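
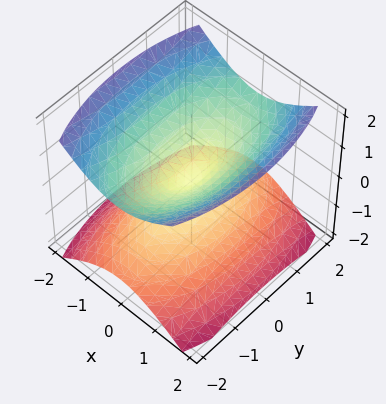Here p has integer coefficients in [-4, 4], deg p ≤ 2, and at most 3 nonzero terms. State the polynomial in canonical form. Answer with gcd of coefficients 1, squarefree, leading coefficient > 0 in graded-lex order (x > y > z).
3*x^2 + y^2 - 3*z^2

The picture has 2 separate pieces.
Degree: a double cone through the origin; a quadric, so deg p = 2.
Symmetries: the z ↦ −z reflection is a symmetry, so z appears only in even powers; mirror symmetry y ↦ −y ⇒ only even powers of y; mirror symmetry x ↦ −x ⇒ only even powers of x.
From the visible intercepts: it meets the z-axis at z = 0 (among the integer gridlines); it crosses the x-axis at the gridline x = 0; it crosses the y-axis at the gridline y = 0.
Fitting integer coefficients to these (and the overall shape) gives p.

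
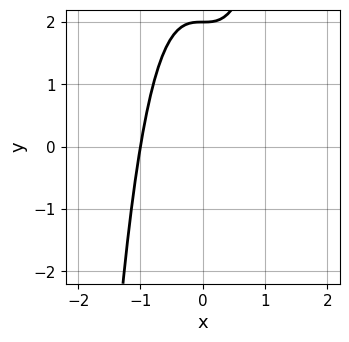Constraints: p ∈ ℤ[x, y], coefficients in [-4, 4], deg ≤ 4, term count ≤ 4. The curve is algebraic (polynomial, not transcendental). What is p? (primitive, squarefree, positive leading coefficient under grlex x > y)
2*x^3 - y + 2

Degree: a generic line meets the curve in up to 3 points, so deg p = 3.
Observable constraints: it meets the x-axis at x = -1 (among the integer gridlines); it crosses the y-axis at the gridline y = 2.
Fitting integer coefficients to these (and the overall shape) gives p.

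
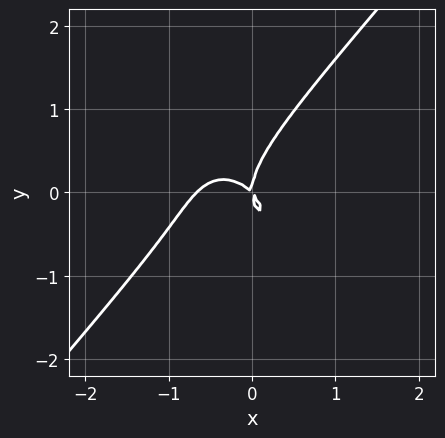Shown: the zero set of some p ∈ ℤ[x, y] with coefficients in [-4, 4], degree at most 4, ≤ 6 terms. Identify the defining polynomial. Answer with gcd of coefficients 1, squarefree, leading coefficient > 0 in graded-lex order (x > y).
3*x^3 - 2*y^3 + 2*x^2 + 2*x*y

First, deg p = 3. No degree-2 curve has this shape.
Next, against the integer gridlines: it meets the y-axis at y = 0 (among the integer gridlines); it meets the x-axis at x = 0 (among the integer gridlines).
Finally, solving for integer coefficients yields p as stated.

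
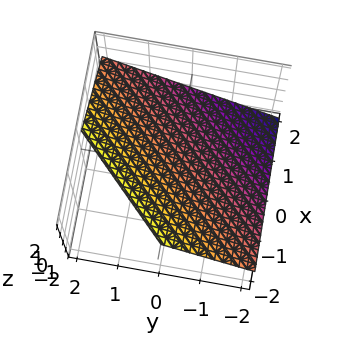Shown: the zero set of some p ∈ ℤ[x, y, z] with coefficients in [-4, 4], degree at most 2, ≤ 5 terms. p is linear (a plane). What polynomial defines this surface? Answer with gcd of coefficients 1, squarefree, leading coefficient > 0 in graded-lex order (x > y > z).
2*x - 2*y + 3*z - 2

First, the degree is 1 — every cross-section is a straight line — this is a plane.
Next, from the axis intercepts and sections: it crosses the y-axis at the gridline y = -1; it crosses the x-axis at the gridline x = 1.
Finally, together with the visible shape, these determine p as stated.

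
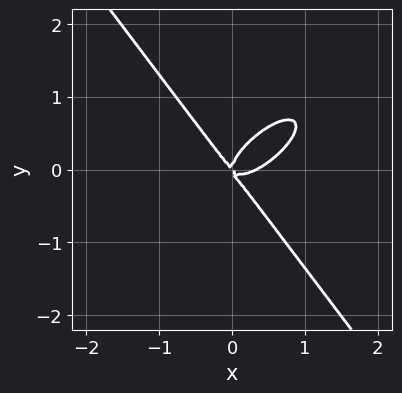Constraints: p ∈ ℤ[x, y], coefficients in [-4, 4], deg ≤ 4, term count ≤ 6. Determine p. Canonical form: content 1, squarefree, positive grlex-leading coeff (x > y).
3*x^3 - 3*x^2*y + 3*y^3 - x^2 - x*y

1. Degree: a generic line meets the curve in up to 3 points, so deg p = 3.
2. Reading off the gridlines: it meets the x-axis at x = 0 (among the integer gridlines); it meets the y-axis at y = 0 (among the integer gridlines).
3. Fitting integer coefficients to these (and the overall shape) gives p.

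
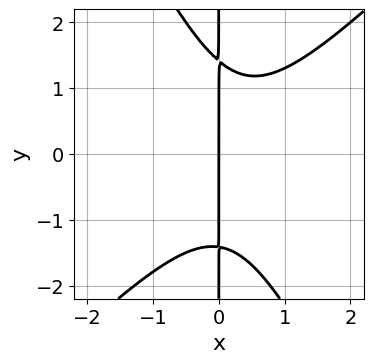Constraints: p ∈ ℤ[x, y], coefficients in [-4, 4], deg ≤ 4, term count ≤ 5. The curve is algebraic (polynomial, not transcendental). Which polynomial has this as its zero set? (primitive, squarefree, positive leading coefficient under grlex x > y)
(a) deg p = 3.
(b) Observable constraints: every point of the y-axis in the box is on the curve; it crosses the x-axis at the gridline x = 0.
(c) Together with the visible shape, these determine p as stated.

2*x^3 - x^2*y - x*y^2 - x^2 + 2*x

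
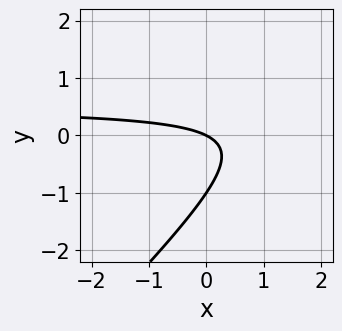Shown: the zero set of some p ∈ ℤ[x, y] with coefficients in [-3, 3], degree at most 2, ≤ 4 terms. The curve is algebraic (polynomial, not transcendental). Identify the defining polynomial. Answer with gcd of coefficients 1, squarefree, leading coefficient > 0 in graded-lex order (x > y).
1. The degree is 2 — a generic line meets the curve in up to 2 points.
2. Reading off the gridlines: among the integer gridlines, it crosses the y-axis at y ∈ {-1, 0}; it meets the x-axis at x = 0 (among the integer gridlines).
3. These observations pin down the coefficients.

2*x*y - 2*y^2 - x - 2*y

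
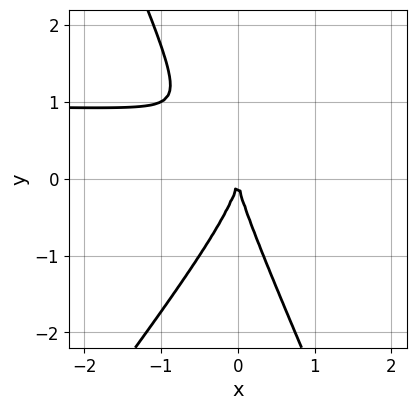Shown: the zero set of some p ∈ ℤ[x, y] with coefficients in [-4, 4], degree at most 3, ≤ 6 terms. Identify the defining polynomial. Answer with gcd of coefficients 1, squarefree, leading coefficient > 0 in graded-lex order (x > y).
3*x^2*y - x*y^2 - y^3 - 3*x^2

(a) Degree: the shape is more complex than any degree-2 curve, so deg p = 3.
(b) Observable constraints: it meets the y-axis at y = 0 (among the integer gridlines); one x-axis crossing is at x = 0.
(c) The integer polynomial consistent with all of this is the stated p.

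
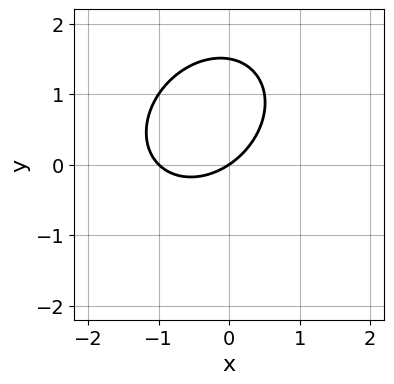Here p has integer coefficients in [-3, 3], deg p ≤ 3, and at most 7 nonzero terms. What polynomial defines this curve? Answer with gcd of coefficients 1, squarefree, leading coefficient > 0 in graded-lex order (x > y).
Degree: the shape is more complex than any degree-1 curve, so deg p = 2.
Observable constraints: one y-axis crossing is at y = 0; the x-axis gridline crossings are at x ∈ {-1, 0}.
Together with the visible shape, these determine p as stated.

2*x^2 - x*y + 2*y^2 + 2*x - 3*y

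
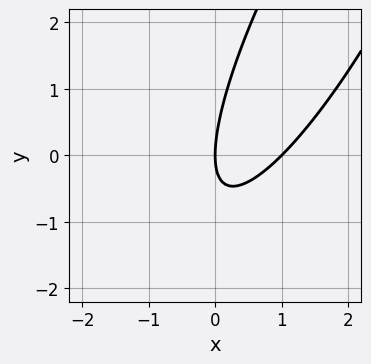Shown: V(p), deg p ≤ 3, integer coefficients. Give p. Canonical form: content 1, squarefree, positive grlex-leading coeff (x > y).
Degree: no degree-1 curve has this shape, so deg p = 2.
Checking where it meets the axes: one y-axis crossing is at y = 0; among the integer gridlines, it crosses the x-axis at x ∈ {0, 1}.
Matching integer coefficients to the picture gives p.

3*x^2 - 3*x*y + y^2 - 3*x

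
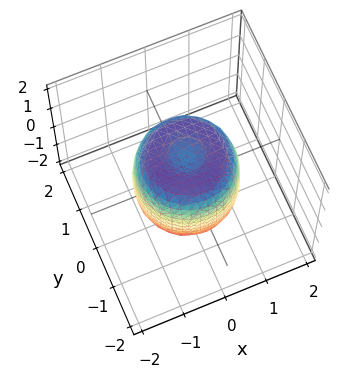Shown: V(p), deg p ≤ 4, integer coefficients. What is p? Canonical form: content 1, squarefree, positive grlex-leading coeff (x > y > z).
2*x^4 + 4*x^2*y^2 + 2*y^4 - 2*x^2 - 2*y^2 + z^2 - 1

Degree: a generic line meets the surface in up to 4 points, so deg p = 4.
By symmetry, every cross-section ⟂ z is a circle, so x, y appear only via x² + y².
Against the integer gridlines: a circular section at z = 1 has radius exactly 1; the z-axis gridline crossings are at z ∈ {-1, 1}.
The integer polynomial consistent with all of this is the stated p.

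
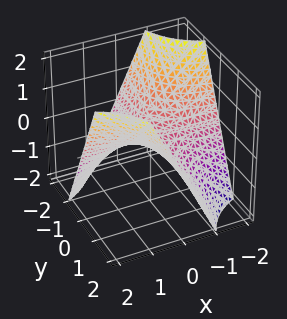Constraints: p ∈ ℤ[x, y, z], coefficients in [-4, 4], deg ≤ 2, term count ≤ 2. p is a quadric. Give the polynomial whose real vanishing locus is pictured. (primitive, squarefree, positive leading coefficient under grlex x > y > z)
x*y - z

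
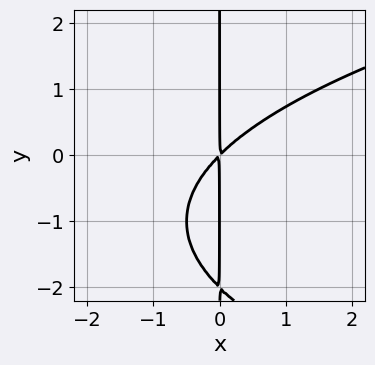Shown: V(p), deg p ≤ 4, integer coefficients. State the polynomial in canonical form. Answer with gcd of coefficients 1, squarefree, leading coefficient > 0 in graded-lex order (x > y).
(a) The degree is 3 — no degree-2 curve has this shape.
(b) From the axis intercepts and sections: the visible y-axis segment lies entirely on the curve.
(c) Fitting integer coefficients to these (and the overall shape) gives p.

x*y^2 - 2*x^2 + 2*x*y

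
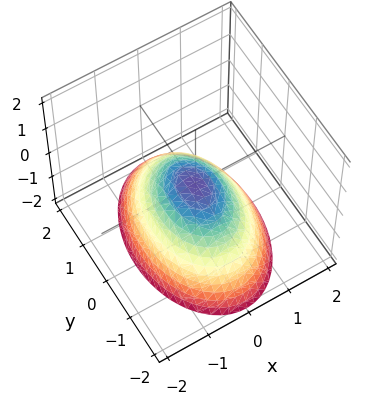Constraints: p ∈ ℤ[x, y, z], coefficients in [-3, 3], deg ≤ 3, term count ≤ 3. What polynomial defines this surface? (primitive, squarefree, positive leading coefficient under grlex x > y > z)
The degree is 2 — a single bowl opening along one axis; a quadric.
Symmetries: the x ↦ −x reflection is a symmetry, so x appears only in even powers; mirror symmetry y ↦ −y ⇒ only even powers of y.
From the axis intercepts and sections: one x-axis crossing is at x = 0; it meets the z-axis at z = 0 (among the integer gridlines).
Together with the visible shape, these determine p as stated.

2*x^2 + y^2 + 2*z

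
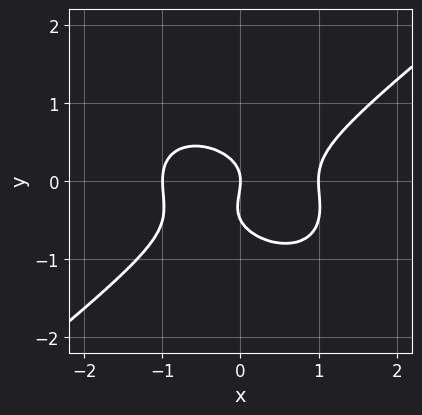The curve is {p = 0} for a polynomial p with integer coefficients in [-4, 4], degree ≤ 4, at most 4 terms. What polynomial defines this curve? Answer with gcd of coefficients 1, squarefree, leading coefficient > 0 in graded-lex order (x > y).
(a) deg p = 3. A generic line meets the curve in up to 3 points.
(b) Reading off the gridlines: among the integer gridlines, it crosses the x-axis at x ∈ {-1, 0, 1}; it crosses the y-axis at the gridline y = 0.
(c) These observations pin down the coefficients.

x^3 - 2*y^3 - y^2 - x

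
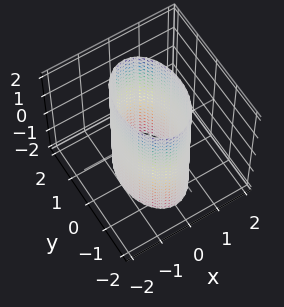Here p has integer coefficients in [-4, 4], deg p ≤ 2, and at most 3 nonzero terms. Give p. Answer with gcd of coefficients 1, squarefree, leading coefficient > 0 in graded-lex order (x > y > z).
2*x^2 + y^2 - 2

(a) Degree: a cylinder; a quadric, so deg p = 2.
(b) Symmetries: it's symmetric under z → −z, forcing even powers of z; mirror symmetry x ↦ −x ⇒ only even powers of x; it's symmetric under y → −y, forcing even powers of y.
(c) From the axis intercepts and sections: it misses every integer gridline on the z-axis; among the integer gridlines, it crosses the x-axis at x ∈ {-1, 1}.
(d) Matching integer coefficients to the picture gives p.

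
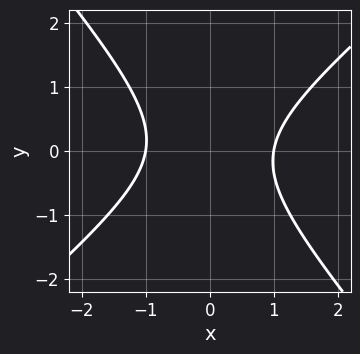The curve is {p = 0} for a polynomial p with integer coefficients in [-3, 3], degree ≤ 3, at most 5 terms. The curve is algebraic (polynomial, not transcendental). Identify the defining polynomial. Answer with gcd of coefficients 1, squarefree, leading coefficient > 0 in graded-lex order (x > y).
Degree: no degree-1 curve has this shape, so deg p = 2.
Observable constraints: no y-intercept at any integer in the box; the x-axis gridline crossings are at x ∈ {-1, 1}.
Together with the visible shape, these determine p as stated.

3*x^2 - x*y - 3*y^2 - 3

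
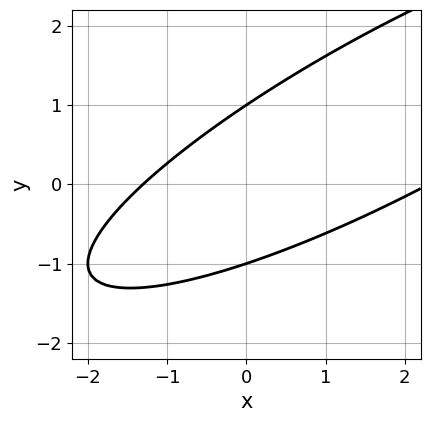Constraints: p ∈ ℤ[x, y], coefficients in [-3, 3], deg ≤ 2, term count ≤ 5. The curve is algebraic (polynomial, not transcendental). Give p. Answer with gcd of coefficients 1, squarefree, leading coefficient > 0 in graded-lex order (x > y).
x^2 - 3*x*y + 3*y^2 - x - 3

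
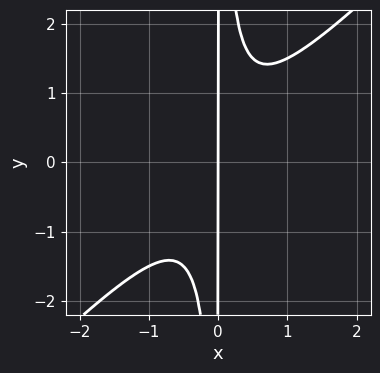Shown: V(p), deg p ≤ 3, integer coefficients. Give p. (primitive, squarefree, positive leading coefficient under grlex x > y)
2*x^3 - 2*x^2*y + x

First, degree: a generic line meets the curve in up to 3 points, so deg p = 3.
Then, from the axis intercepts and sections: every point of the y-axis in the box is on the curve; it meets the x-axis at x = 0 (among the integer gridlines).
Finally, together with the visible shape, these determine p as stated.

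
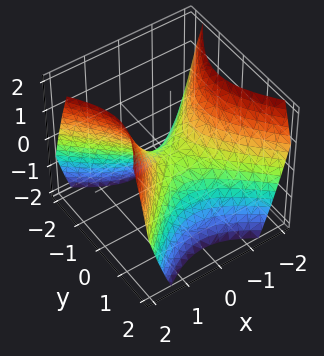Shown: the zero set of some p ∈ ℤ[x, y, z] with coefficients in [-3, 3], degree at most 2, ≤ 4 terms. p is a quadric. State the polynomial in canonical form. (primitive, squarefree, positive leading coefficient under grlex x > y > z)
x^2 - y^2 - z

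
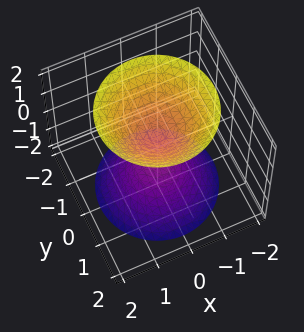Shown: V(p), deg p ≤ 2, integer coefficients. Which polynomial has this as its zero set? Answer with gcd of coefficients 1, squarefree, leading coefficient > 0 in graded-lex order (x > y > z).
3*x^2 + 3*y^2 - 2*z^2 + 1

1. I count 2 distinct pieces. Treating them together as one polynomial.
2. deg p = 2. Two sheets facing apart; a quadric.
3. By symmetry, the surface is invariant under rotation about z: p = q(x² + y², z); it's symmetric under z → −z, forcing even powers of z.
4. From the visible intercepts: no x-intercept at any integer in the box; it misses every integer gridline on the y-axis; a circular section at z = -1 has radius between 0 and 1.
5. Together with the visible shape, these determine p as stated.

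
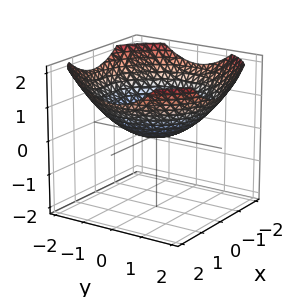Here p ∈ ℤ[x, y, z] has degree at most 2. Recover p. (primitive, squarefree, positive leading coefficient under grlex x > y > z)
x^2 + y^2 - 3*z

(a) deg p = 2.
(b) Symmetries: every cross-section ⟂ z is a circle, so x, y appear only via x² + y².
(c) Observable constraints: one z-axis crossing is at z = 0; it meets the y-axis at y = 0 (among the integer gridlines); a circular section at z = 1 has radius between 1 and 2.
(d) Assembling these constraints gives the stated polynomial.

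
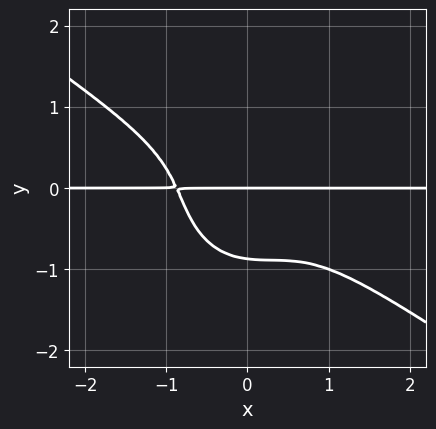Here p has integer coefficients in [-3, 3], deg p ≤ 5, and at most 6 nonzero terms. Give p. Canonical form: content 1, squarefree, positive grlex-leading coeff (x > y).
1. Degree: no degree-3 curve has this shape, so deg p = 4.
2. Checking where it meets the axes: it crosses the y-axis at the gridline y = 0; the visible x-axis segment lies entirely on the curve.
3. The integer polynomial consistent with all of this is the stated p.

3*x^3*y + 3*x^2*y^2 + 3*y^4 - x*y^2 + 2*y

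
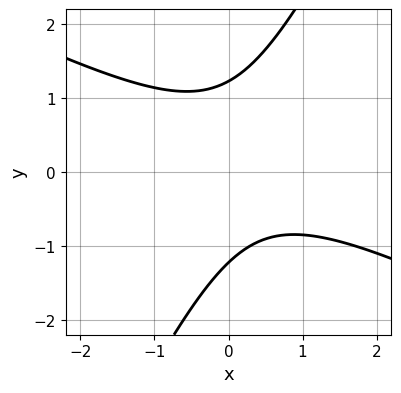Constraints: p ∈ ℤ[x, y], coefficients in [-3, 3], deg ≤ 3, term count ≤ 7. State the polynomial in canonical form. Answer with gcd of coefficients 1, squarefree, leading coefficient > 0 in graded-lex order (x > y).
(a) Degree: a generic line meets the curve in up to 2 points, so deg p = 2.
(b) From the axis intercepts and sections: no x-intercept at any integer in the box.
(c) Matching integer coefficients to the picture gives p.

2*x^2 + 3*x*y - 2*y^2 - x + 3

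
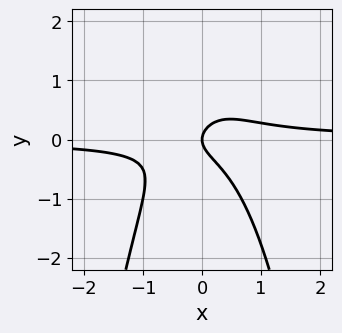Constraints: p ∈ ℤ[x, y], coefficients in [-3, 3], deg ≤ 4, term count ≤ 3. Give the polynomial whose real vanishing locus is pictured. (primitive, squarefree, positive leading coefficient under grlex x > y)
1. deg p = 3. The shape is more complex than any degree-2 curve.
2. Reading off the gridlines: it crosses the y-axis at the gridline y = 0; it meets the x-axis at x = 0 (among the integer gridlines).
3. The integer polynomial consistent with all of this is the stated p.

3*x^2*y + 2*y^2 - x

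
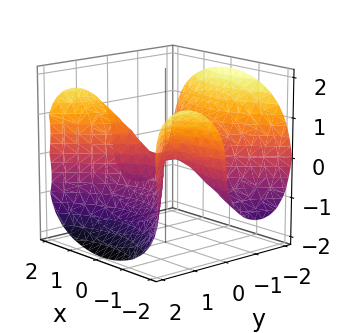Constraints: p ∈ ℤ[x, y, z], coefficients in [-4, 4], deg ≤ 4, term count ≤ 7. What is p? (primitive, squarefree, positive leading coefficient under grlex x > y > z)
deg p = 3.
Checking where it meets the axes: it crosses the z-axis at the gridline z = 0; one y-axis crossing is at y = 0; the visible x-axis segment lies entirely on the surface.
Together with the visible shape, these determine p as stated.

3*x^2*y - 3*y^3 - 3*z^3 + 2*y*z - z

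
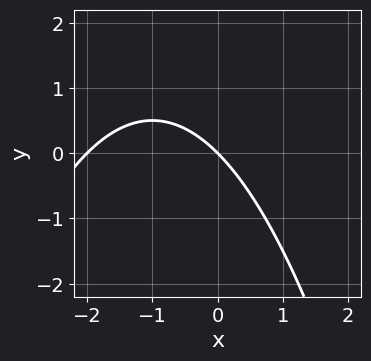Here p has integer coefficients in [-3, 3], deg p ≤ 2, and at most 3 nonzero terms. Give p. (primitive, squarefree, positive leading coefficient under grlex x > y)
x^2 + 2*x + 2*y

1. Degree: the shape is more complex than any degree-1 curve, so deg p = 2.
2. From the axis intercepts and sections: one y-axis crossing is at y = 0; the x-axis gridline crossings are at x ∈ {-2, 0}.
3. Putting this together gives p.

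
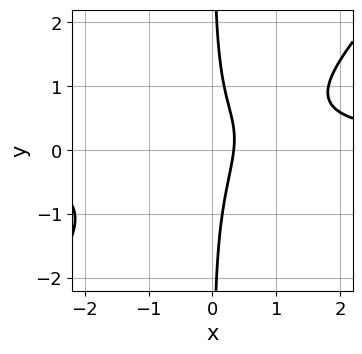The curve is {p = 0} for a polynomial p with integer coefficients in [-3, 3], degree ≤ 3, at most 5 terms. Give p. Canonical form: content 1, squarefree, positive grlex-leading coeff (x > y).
First, the degree is 3 — a generic line meets the curve in up to 3 points.
Then, from the axis intercepts and sections: the curve avoids every integer y-axis point in the box.
Finally, these observations pin down the coefficients.

3*x^2*y - 3*x*y^2 - 3*x + 1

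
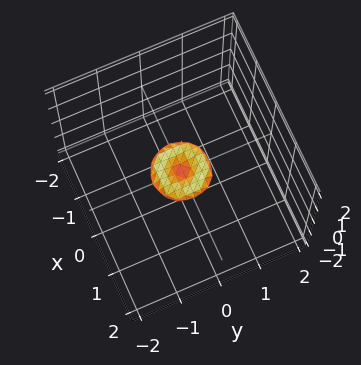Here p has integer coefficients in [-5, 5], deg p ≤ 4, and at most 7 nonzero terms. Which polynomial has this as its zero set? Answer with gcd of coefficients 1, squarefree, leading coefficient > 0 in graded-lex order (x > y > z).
1. Degree: no degree-3 surface has this shape, so deg p = 4.
2. Symmetries: every cross-section ⟂ z is a circle, so x, y appear only via x² + y².
3. From the visible intercepts: a circular section at z = 0 has radius between 0 and 1; it crosses the x-axis at the gridline x = 0; it meets the z-axis at z = 0 (among the integer gridlines); one y-axis crossing is at y = 0.
4. Putting this together gives p.

2*x^4 + 4*x^2*y^2 + 2*y^4 - x^2 - y^2 + 3*z^2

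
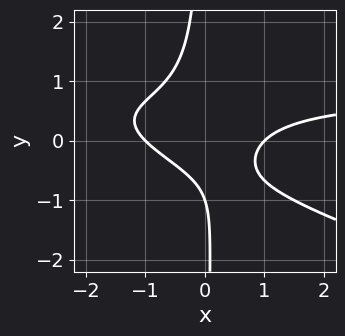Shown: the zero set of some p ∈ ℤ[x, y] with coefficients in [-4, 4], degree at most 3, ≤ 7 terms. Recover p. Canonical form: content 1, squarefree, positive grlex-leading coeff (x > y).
deg p = 3.
Against the integer gridlines: it meets the y-axis at y = -1 (among the integer gridlines); the x-axis gridline crossings are at x ∈ {-1, 1}.
These observations pin down the coefficients.

x^2*y + 3*x*y^2 - x^2 + y + 1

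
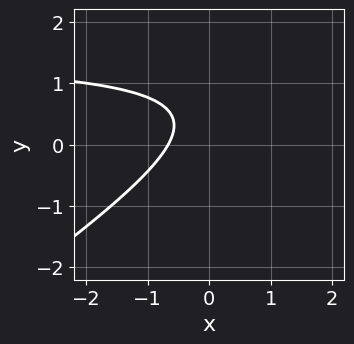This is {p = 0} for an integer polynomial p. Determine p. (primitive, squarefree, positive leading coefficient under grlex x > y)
2*x*y - 3*y^2 - 3*x + 3*y - 2

First, deg p = 2.
Next, against the integer gridlines: no y-intercept at any integer in the box.
Finally, the integer polynomial consistent with all of this is the stated p.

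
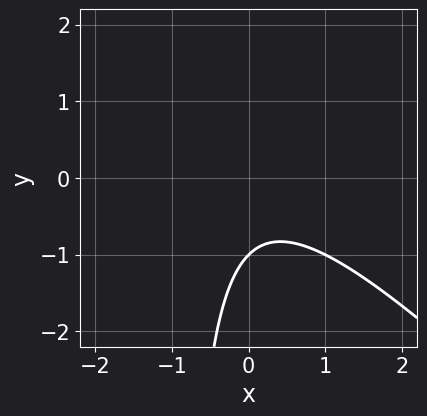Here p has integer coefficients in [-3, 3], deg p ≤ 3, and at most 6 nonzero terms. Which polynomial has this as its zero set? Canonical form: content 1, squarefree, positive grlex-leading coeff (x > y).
x^2 + x*y + y + 1

1. The degree is 2 — the shape is more complex than any degree-1 curve.
2. From the visible intercepts: the curve avoids every integer x-axis point in the box; it meets the y-axis at y = -1 (among the integer gridlines).
3. These observations pin down the coefficients.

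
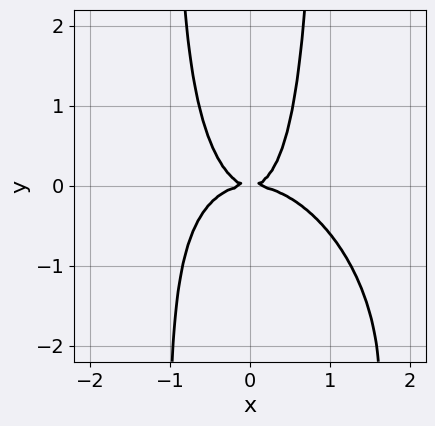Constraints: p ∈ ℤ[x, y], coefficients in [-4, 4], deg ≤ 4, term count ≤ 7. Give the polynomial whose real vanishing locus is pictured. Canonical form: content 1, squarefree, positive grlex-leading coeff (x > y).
3*x^4 + 2*x^3*y + 2*x^2*y^2 + 3*x^2*y - 2*y^2

The degree is 4 — the shape is more complex than any degree-3 curve.
Reading off the gridlines: it meets the y-axis at y = 0 (among the integer gridlines); one x-axis crossing is at x = 0.
Matching integer coefficients to the picture gives p.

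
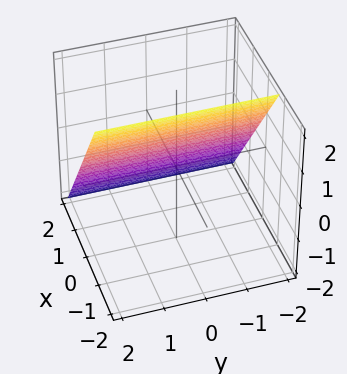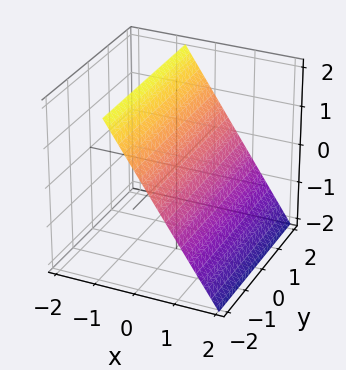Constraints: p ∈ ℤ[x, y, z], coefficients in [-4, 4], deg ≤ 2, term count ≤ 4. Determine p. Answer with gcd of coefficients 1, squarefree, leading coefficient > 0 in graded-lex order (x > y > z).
The degree is 1 — the surface is flat (a plane).
Checking where it meets the axes: no y-intercept at any integer in the box; it crosses the z-axis at the gridline z = 1.
Putting this together gives p.

3*x + 2*z - 2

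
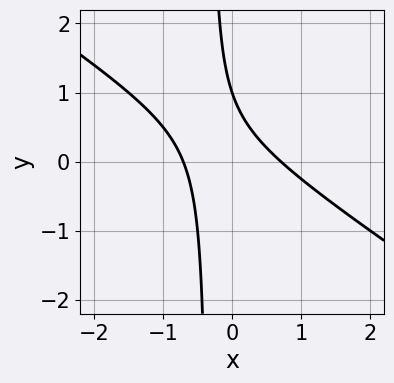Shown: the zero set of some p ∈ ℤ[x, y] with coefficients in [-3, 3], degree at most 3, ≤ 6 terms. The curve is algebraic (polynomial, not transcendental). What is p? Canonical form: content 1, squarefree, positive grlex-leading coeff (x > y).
2*x^2 + 3*x*y + y - 1

(a) The degree is 2 — no degree-1 curve has this shape.
(b) From the axis intercepts and sections: one y-axis crossing is at y = 1.
(c) Together with the visible shape, these determine p as stated.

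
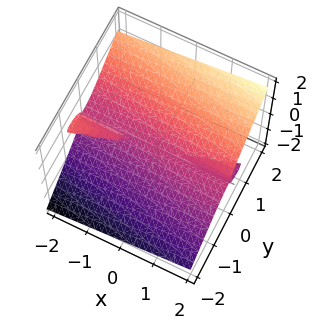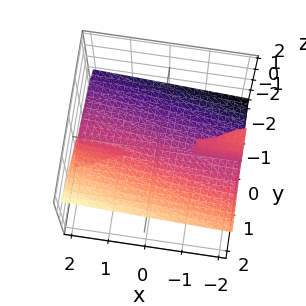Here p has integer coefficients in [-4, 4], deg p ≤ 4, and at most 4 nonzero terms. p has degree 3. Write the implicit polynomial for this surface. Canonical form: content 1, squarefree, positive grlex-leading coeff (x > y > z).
(a) The picture has 2 separate pieces. They look like related sheets of one shape, so recover p as a whole.
(b) Degree: the shape is more complex than any degree-2 surface, so deg p = 3.
(c) From the axis intercepts and sections: one y-axis crossing is at y = 0; it meets the z-axis at z = 0 (among the integer gridlines); the visible x-axis segment lies entirely on the surface.
(d) Fitting integer coefficients to these (and the overall shape) gives p.

x*y*z + y^3 - 3*z^3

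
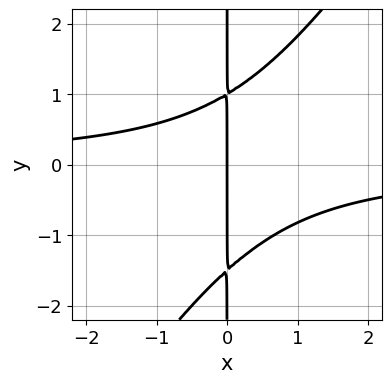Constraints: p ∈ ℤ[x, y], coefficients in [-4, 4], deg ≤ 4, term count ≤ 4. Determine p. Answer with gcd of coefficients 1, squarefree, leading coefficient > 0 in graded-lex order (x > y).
3*x^2*y - 2*x*y^2 - x*y + 3*x

First, degree: no degree-2 curve has this shape, so deg p = 3.
Then, observable constraints: it meets the x-axis at x = 0 (among the integer gridlines); the visible y-axis segment lies entirely on the curve.
Finally, fitting integer coefficients to these (and the overall shape) gives p.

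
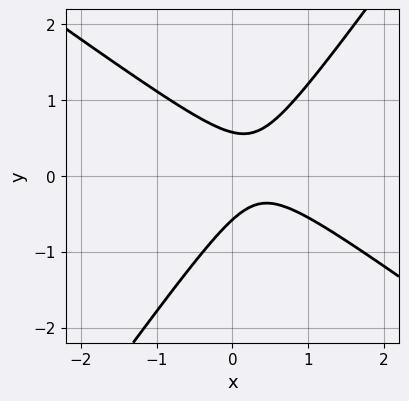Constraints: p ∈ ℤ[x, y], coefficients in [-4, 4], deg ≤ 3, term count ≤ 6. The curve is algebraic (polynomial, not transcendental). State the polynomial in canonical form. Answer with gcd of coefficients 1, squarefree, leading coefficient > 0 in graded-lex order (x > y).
3*x^2 + 2*x*y - 3*y^2 - 2*x + 1

First, deg p = 2.
Next, reading off the gridlines: the curve avoids every integer x-axis point in the box.
Finally, putting this together gives p.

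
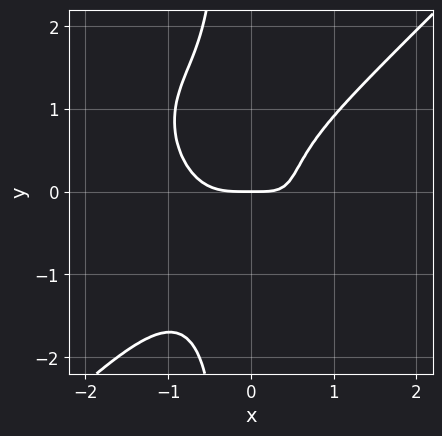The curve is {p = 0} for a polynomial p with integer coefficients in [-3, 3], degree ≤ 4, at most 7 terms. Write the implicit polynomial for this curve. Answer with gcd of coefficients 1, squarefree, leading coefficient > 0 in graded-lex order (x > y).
3*x^4 - 3*x*y^3 - y^3 + 2*x*y - 2*y

1. deg p = 4. The shape is more complex than any degree-3 curve.
2. Reading off the gridlines: one y-axis crossing is at y = 0; it crosses the x-axis at the gridline x = 0.
3. These observations pin down the coefficients.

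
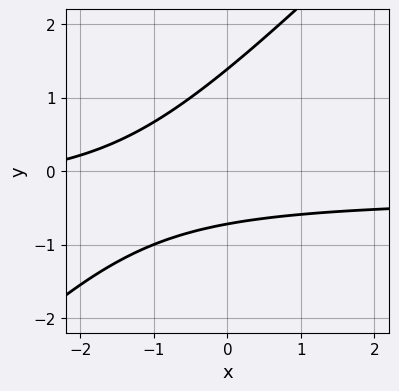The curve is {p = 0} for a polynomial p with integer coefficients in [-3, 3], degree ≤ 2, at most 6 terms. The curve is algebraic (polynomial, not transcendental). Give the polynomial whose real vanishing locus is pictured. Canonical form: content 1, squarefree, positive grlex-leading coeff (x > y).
3*x*y - 3*y^2 + x + 2*y + 3

(a) The degree is 2 — a generic line meets the curve in up to 2 points.
(b) Reading off the gridlines: the curve avoids every integer x-axis point in the box.
(c) Putting this together gives p.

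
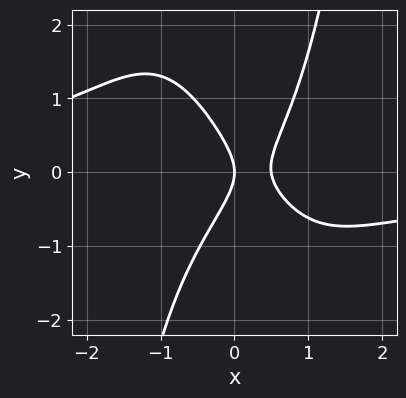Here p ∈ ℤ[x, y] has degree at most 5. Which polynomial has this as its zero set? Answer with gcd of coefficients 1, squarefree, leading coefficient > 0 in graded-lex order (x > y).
The degree is 4 — no degree-3 curve has this shape.
From the axis intercepts and sections: it crosses the y-axis at the gridline y = 0; it crosses the x-axis at the gridline x = 0.
Matching integer coefficients to the picture gives p.

x^3*y + 2*x^2 - y^2 - x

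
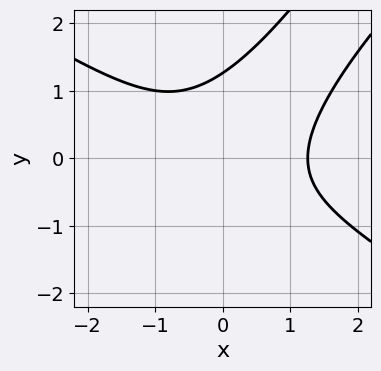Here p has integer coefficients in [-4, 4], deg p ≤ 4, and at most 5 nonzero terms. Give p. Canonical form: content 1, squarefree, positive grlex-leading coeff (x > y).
x^3 - 2*x*y^2 + y^3 - 2

deg p = 3. No degree-2 curve has this shape.
Matching integer coefficients to the picture gives p.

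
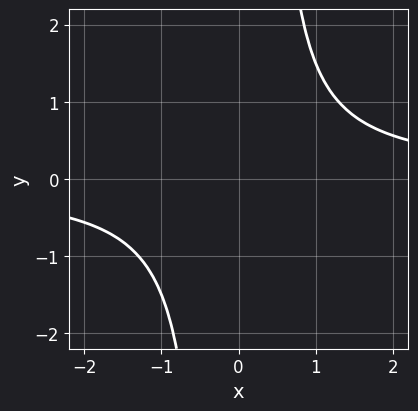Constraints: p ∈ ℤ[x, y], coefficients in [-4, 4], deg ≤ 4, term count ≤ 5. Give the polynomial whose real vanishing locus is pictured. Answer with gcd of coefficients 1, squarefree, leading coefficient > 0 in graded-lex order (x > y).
First, degree: a generic line meets the curve in up to 4 points, so deg p = 4.
Next, checking where it meets the axes: the curve avoids every integer x-axis point in the box; no y-intercept at any integer in the box.
Finally, assembling these constraints gives the stated polynomial.

2*x^3*y - 2*x^2 - 1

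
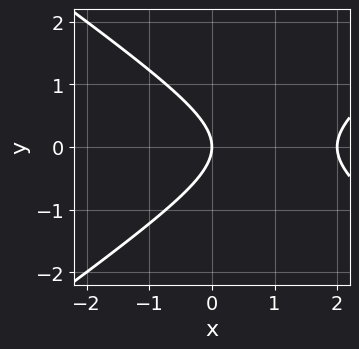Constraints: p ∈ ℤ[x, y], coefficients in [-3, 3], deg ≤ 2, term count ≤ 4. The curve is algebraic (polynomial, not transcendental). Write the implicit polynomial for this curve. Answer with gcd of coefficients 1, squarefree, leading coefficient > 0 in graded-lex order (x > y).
First, degree: the shape is more complex than any degree-1 curve, so deg p = 2.
Then, symmetries: mirror symmetry y ↦ −y ⇒ only even powers of y.
Then, against the integer gridlines: among the integer gridlines, it crosses the x-axis at x ∈ {0, 2}; it meets the y-axis at y = 0 (among the integer gridlines).
Finally, together with the visible shape, these determine p as stated.

x^2 - 2*y^2 - 2*x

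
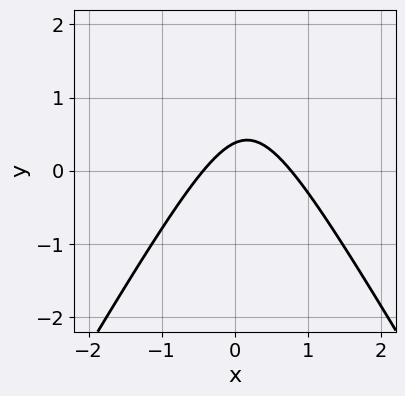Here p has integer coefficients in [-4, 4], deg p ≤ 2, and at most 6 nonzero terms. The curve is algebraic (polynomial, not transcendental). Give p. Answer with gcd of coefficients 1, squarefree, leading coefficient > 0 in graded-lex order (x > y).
3*x^2 - y^2 - x + 3*y - 1

First, degree: the shape is more complex than any degree-1 curve, so deg p = 2.
Finally, the integer polynomial consistent with all of this is the stated p.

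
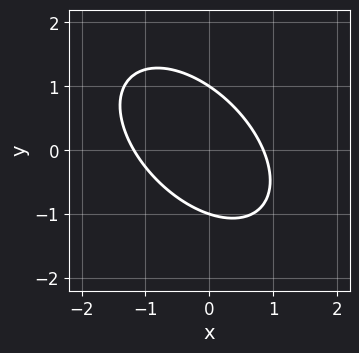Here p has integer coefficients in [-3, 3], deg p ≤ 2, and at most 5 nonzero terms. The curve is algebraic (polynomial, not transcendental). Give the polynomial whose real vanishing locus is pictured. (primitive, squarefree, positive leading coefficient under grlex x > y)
3*x^2 + 3*x*y + 3*y^2 + x - 3

First, the degree is 2 — no degree-1 curve has this shape.
Next, against the integer gridlines: the y-axis gridline crossings are at y ∈ {-1, 1}.
Finally, matching integer coefficients to the picture gives p.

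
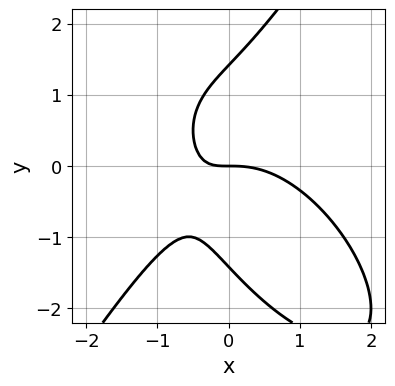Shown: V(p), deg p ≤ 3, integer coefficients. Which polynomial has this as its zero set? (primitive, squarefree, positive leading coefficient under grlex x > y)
2*x^3 + x^2*y - y^3 + 3*x*y + 2*y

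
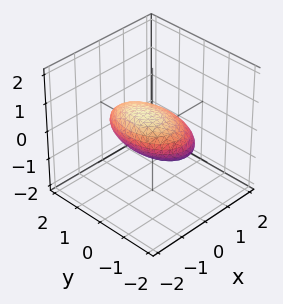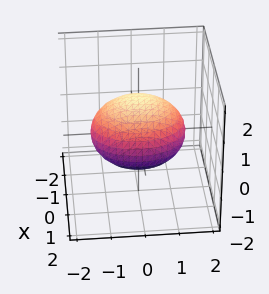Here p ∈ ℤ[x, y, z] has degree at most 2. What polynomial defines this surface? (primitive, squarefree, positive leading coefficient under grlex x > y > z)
First, the degree is 2 — a generic line meets the surface in up to 2 points.
Next, against the integer gridlines: the x-axis gridline crossings are at x ∈ {-1, 1}.
Finally, fitting integer coefficients to these (and the overall shape) gives p.

2*x^2 + 2*x*z + y^2 + 3*z^2 - 2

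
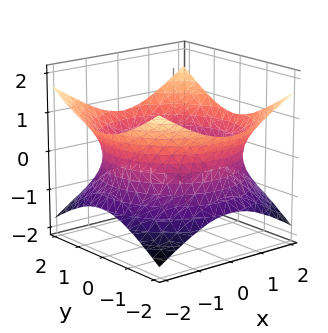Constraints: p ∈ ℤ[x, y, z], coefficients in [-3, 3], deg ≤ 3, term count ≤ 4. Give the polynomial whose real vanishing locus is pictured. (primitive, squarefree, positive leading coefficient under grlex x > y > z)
The degree is 2 — one connected sheet with a waist; a quadric.
Symmetries: the z ↦ −z reflection is a symmetry, so z appears only in even powers; rotational symmetry about the z-axis ⇒ p depends on x, y only through x² + y².
From the visible intercepts: a circular section at z = 0 has radius between 1 and 2; it misses every integer gridline on the z-axis.
Together with the visible shape, these determine p as stated.

x^2 + y^2 - 2*z^2 - 3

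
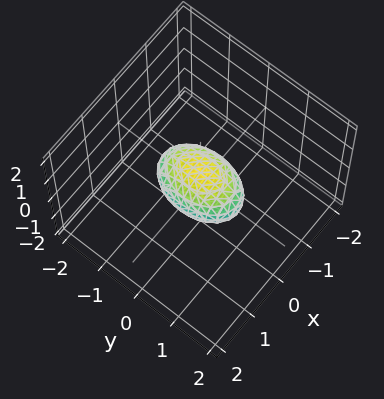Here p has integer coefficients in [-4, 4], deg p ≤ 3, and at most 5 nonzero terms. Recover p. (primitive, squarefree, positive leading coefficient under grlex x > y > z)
First, degree: a closed, bounded, convex surface; a quadric, so deg p = 2.
Next, symmetries: mirror symmetry x ↦ −x ⇒ only even powers of x; mirror symmetry z ↦ −z ⇒ only even powers of z; it's symmetric under y → −y, forcing even powers of y.
Then, against the integer gridlines: the y-axis gridline crossings are at y ∈ {-1, 1}.
Finally, these observations pin down the coefficients.

2*x^2 + y^2 + 2*z^2 - 1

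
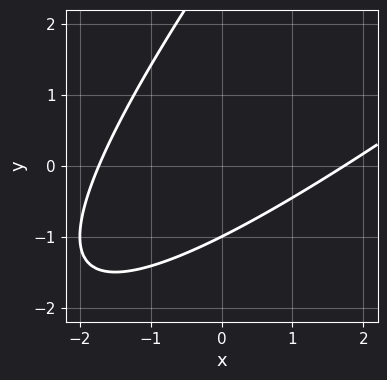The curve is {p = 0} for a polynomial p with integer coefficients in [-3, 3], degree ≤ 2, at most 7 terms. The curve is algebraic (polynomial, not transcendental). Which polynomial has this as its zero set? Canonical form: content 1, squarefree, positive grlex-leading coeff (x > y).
deg p = 2.
From the axis intercepts and sections: it meets the y-axis at y = -1 (among the integer gridlines).
Assembling these constraints gives the stated polynomial.

x^2 - 2*x*y + y^2 - 2*y - 3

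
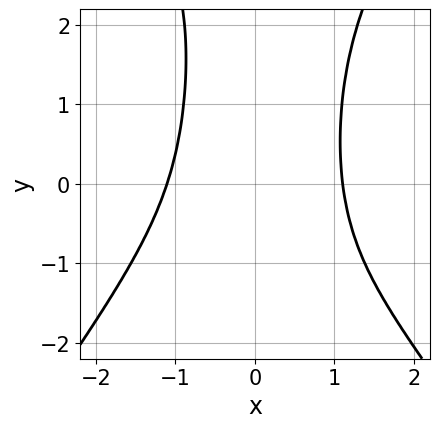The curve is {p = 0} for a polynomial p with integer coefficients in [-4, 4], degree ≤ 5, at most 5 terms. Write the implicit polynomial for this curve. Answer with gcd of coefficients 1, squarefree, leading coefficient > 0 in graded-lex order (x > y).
2*x^4 - x^2*y^2 + 2*x^2*y - x*y - 3

deg p = 4. A generic line meets the curve in up to 4 points.
Checking where it meets the axes: the curve avoids every integer y-axis point in the box.
These observations pin down the coefficients.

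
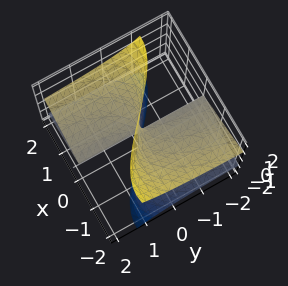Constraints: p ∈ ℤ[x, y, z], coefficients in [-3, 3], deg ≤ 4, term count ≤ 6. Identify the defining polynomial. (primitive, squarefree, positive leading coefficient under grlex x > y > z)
First, degree: the shape is more complex than any degree-2 surface, so deg p = 3.
Next, from the axis intercepts and sections: one x-axis crossing is at x = 0; the visible y-axis segment lies entirely on the surface; the visible z-axis segment lies entirely on the surface.
Finally, assembling these constraints gives the stated polynomial.

x^3 - 3*x*z^2 - 3*y*z^2 + x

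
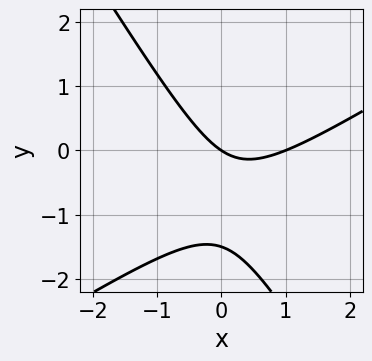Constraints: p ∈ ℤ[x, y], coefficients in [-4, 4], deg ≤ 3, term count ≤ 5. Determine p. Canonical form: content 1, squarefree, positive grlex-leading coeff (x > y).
1. Degree: the shape is more complex than any degree-1 curve, so deg p = 2.
2. Against the integer gridlines: the x-axis gridline crossings are at x ∈ {0, 1}; it crosses the y-axis at the gridline y = 0.
3. Assembling these constraints gives the stated polynomial.

2*x^2 - 2*x*y - 2*y^2 - 2*x - 3*y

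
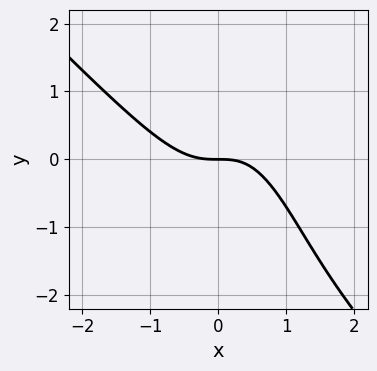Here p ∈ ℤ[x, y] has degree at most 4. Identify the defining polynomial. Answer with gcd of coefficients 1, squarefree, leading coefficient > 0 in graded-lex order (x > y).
3*x^3 + 3*x^2*y - x*y + y^2 + 3*y

First, deg p = 3. The shape is more complex than any degree-2 curve.
Next, against the integer gridlines: it meets the y-axis at y = 0 (among the integer gridlines); one x-axis crossing is at x = 0.
Finally, together with the visible shape, these determine p as stated.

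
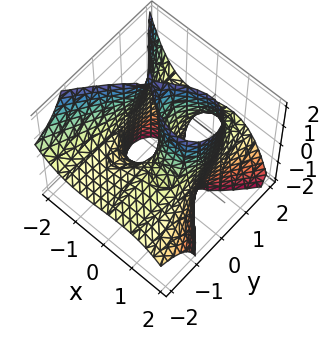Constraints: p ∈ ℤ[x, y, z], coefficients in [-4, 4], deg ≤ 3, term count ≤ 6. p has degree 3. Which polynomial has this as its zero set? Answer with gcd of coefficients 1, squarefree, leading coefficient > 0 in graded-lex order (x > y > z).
(a) Degree: a generic line meets the surface in up to 3 points, so deg p = 3.
(b) Against the integer gridlines: it meets the x-axis at x = 0 (among the integer gridlines); the visible z-axis segment lies entirely on the surface; the visible y-axis segment lies entirely on the surface.
(c) Solving for integer coefficients yields p as stated.

2*x^3 + 3*y^2*z - 3*y*z - 3*x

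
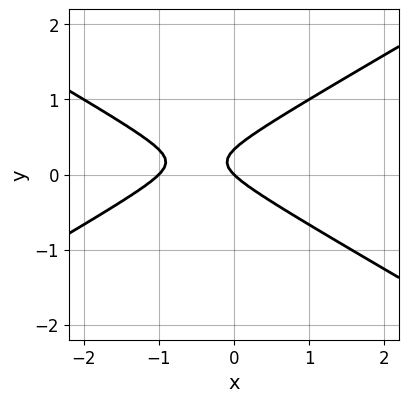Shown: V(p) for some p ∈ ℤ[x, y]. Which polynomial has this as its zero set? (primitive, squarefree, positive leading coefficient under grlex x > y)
x^2 - 3*y^2 + x + y

deg p = 2.
Checking where it meets the axes: among the integer gridlines, it crosses the x-axis at x ∈ {-1, 0}; it meets the y-axis at y = 0 (among the integer gridlines).
Assembling these constraints gives the stated polynomial.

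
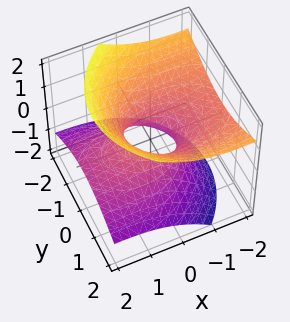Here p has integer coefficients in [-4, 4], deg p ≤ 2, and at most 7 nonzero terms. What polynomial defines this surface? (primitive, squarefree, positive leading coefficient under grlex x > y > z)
1. The degree is 2 — the shape is more complex than any degree-1 surface.
2. Checking where it meets the axes: the x-axis gridline crossings are at x ∈ {-1, 1}; no z-intercept at any integer in the box.
3. Fitting integer coefficients to these (and the overall shape) gives p.

x^2 + 3*x*z + 2*y^2 - 3*z^2 - 1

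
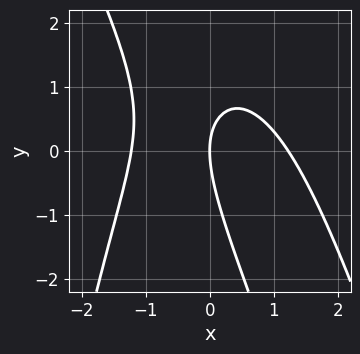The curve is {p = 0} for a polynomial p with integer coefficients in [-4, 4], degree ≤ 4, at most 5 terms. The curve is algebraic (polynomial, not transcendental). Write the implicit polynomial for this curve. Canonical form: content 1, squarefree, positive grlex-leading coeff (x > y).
2*x^3 + x^2*y + 2*x*y + y^2 - 3*x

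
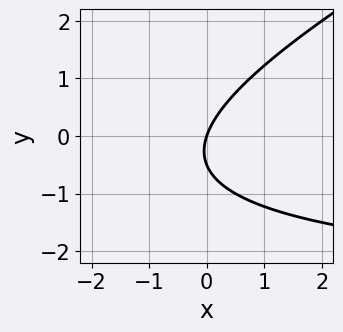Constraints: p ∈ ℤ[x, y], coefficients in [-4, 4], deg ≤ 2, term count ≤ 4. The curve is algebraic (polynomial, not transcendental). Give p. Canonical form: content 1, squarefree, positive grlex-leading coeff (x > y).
deg p = 2. A generic line meets the curve in up to 2 points.
Reading off the gridlines: it meets the x-axis at x = 0 (among the integer gridlines); one y-axis crossing is at y = 0.
Together with the visible shape, these determine p as stated.

x*y - 2*y^2 + 3*x - y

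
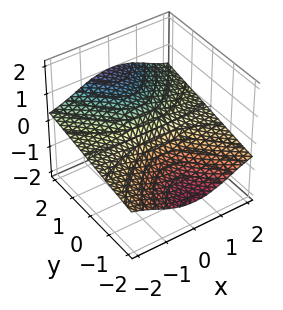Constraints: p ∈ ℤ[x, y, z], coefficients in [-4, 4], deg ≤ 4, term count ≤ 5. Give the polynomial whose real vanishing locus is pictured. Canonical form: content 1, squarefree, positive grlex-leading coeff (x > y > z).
3*x^2*z + 3*z^3 - 3*y + 2*z

Degree: the shape is more complex than any degree-2 surface, so deg p = 3.
Checking where it meets the axes: it crosses the z-axis at the gridline z = 0; one y-axis crossing is at y = 0; the visible x-axis segment lies entirely on the surface.
Matching integer coefficients to the picture gives p.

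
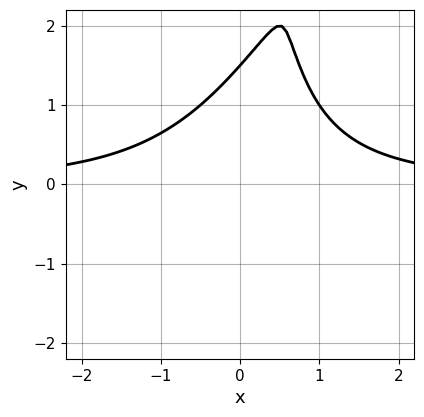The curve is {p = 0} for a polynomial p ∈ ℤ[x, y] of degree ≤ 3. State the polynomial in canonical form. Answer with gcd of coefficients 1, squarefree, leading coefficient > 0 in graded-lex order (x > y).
1. The degree is 3 — the shape is more complex than any degree-2 curve.
2. Observable constraints: it misses every integer gridline on the x-axis.
3. Solving for integer coefficients yields p as stated.

2*x^2*y - x*y^2 + 2*y - 3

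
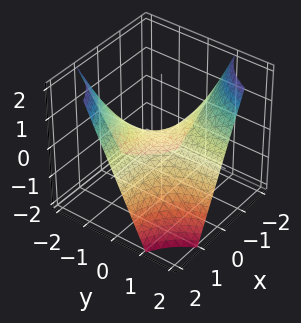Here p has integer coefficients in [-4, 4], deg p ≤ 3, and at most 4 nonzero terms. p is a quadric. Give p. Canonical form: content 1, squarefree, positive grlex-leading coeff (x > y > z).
x*y + z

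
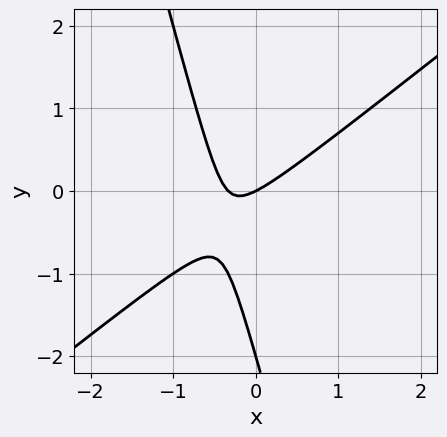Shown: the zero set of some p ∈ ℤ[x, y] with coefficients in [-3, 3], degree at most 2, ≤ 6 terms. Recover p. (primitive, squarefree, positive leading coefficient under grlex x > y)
(a) The degree is 2 — the shape is more complex than any degree-1 curve.
(b) From the axis intercepts and sections: it crosses the x-axis at the gridline x = 0; the y-axis gridline crossings are at y ∈ {-2, 0}.
(c) Fitting integer coefficients to these (and the overall shape) gives p.

3*x^2 - 3*x*y - y^2 + x - 2*y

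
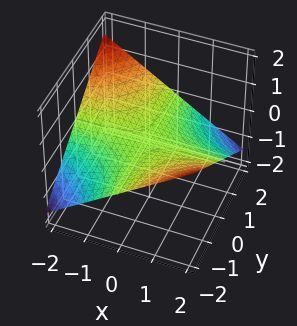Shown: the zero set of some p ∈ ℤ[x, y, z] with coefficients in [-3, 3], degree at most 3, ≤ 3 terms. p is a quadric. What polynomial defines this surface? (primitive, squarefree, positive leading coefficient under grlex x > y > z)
First, degree: a saddle surface; a quadric, so deg p = 2.
Next, from the visible intercepts: the visible y-axis segment lies entirely on the surface; it crosses the z-axis at the gridline z = 0; every point of the x-axis in the box is on the surface.
Finally, assembling these constraints gives the stated polynomial.

x*y + 3*z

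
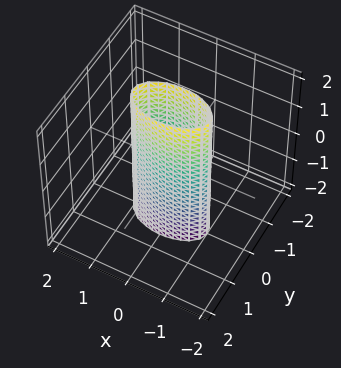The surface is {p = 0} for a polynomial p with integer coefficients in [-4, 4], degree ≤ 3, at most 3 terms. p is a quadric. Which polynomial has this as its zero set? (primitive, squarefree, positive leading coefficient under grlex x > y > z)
The degree is 2 — a cylinder; a quadric.
Symmetries: it's symmetric under x → −x, forcing even powers of x; the y ↦ −y reflection is a symmetry, so y appears only in even powers; the z ↦ −z reflection is a symmetry, so z appears only in even powers.
From the axis intercepts and sections: among the integer gridlines, it crosses the x-axis at x ∈ {-1, 1}; it misses every integer gridline on the z-axis.
Fitting integer coefficients to these (and the overall shape) gives p.

x^2 + 3*y^2 - 1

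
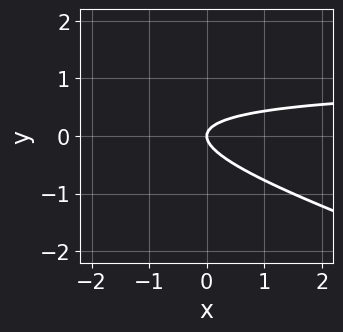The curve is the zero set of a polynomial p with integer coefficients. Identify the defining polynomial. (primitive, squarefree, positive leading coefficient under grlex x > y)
(a) The degree is 2 — no degree-1 curve has this shape.
(b) Against the integer gridlines: it meets the y-axis at y = 0 (among the integer gridlines); it meets the x-axis at x = 0 (among the integer gridlines).
(c) Fitting integer coefficients to these (and the overall shape) gives p.

x*y + 3*y^2 - x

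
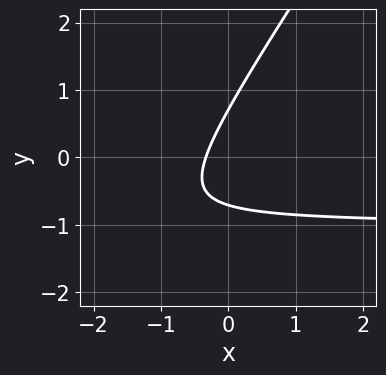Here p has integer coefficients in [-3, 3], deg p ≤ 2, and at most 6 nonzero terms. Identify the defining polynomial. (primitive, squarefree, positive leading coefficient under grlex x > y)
3*x*y - 2*y^2 + 3*x + 1

First, the degree is 2 — the shape is more complex than any degree-1 curve.
Finally, the integer polynomial consistent with all of this is the stated p.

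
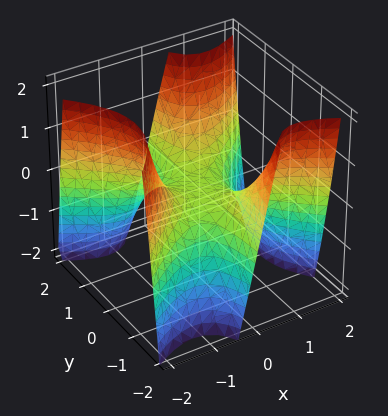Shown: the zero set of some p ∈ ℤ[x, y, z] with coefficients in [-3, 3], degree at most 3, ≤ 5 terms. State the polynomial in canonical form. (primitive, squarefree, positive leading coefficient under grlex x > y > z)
Degree: no degree-2 surface has this shape, so deg p = 3.
Observable constraints: it crosses the x-axis at the gridline x = 0; it crosses the z-axis at the gridline z = 0; every point of the y-axis in the box is on the surface.
Solving for integer coefficients yields p as stated.

2*x^3 - 3*x*y^2 + 3*z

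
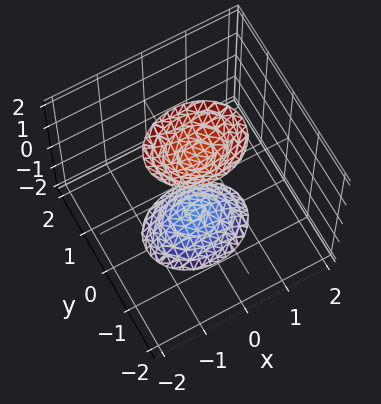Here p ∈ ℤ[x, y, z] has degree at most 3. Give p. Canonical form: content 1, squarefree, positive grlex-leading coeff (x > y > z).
1. I count 2 distinct pieces. They look like related sheets of one shape, so recover p as a whole.
2. The degree is 2 — two separate bowl-shaped sheets opening away from each other; a quadric.
3. Symmetries: the y ↦ −y reflection is a symmetry, so y appears only in even powers; the z ↦ −z reflection is a symmetry, so z appears only in even powers; mirror symmetry x ↦ −x ⇒ only even powers of x.
4. Reading off the gridlines: the surface avoids every integer y-axis point in the box; no x-intercept at any integer in the box.
5. Assembling these constraints gives the stated polynomial.

2*x^2 + 3*y^2 - z^2 + 2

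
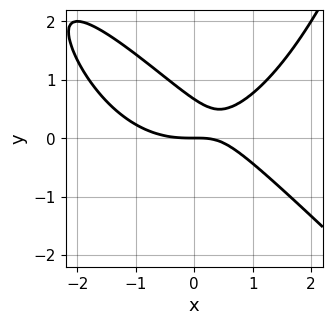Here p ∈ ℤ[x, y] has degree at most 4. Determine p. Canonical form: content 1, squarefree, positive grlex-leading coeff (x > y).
x^3 + x^2*y - 2*x*y - 3*y^2 + 2*y

The degree is 3 — the shape is more complex than any degree-2 curve.
Checking where it meets the axes: it meets the x-axis at x = 0 (among the integer gridlines); it crosses the y-axis at the gridline y = 0.
Putting this together gives p.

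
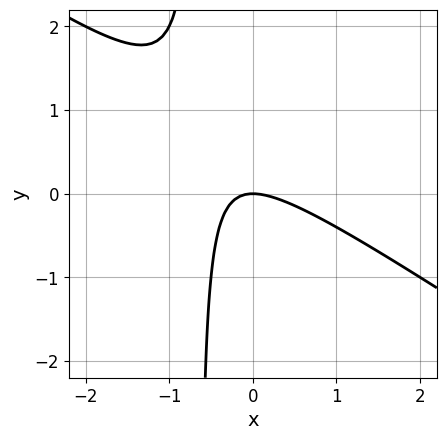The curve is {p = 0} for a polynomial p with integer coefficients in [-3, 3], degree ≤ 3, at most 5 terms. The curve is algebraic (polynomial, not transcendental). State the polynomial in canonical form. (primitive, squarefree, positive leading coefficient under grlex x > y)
First, degree: no degree-1 curve has this shape, so deg p = 2.
Then, checking where it meets the axes: it meets the x-axis at x = 0 (among the integer gridlines); it crosses the y-axis at the gridline y = 0.
Finally, putting this together gives p.

2*x^2 + 3*x*y + 2*y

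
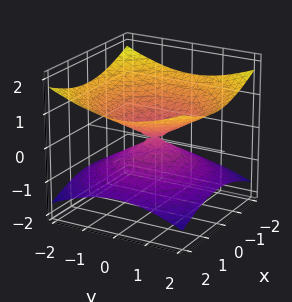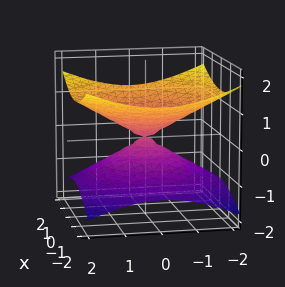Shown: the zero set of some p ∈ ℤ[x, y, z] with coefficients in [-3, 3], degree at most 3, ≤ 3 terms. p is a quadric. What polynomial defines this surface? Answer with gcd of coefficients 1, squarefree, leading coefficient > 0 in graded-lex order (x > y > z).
1. deg p = 2. A double cone through the origin; a quadric.
2. Symmetries: rotational symmetry about the z-axis ⇒ p depends on x, y only through x² + y²; mirror symmetry z ↦ −z ⇒ only even powers of z.
3. From the visible intercepts: a circular section at z = 1 has radius between 1 and 2; it crosses the x-axis at the gridline x = 0.
4. Together with the visible shape, these determine p as stated.

x^2 + y^2 - 3*z^2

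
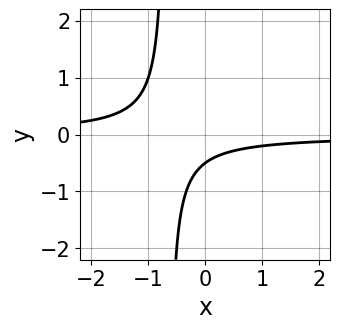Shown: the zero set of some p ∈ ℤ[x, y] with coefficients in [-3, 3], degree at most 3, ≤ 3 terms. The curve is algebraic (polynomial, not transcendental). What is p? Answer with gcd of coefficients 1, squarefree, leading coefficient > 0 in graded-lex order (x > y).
deg p = 2. A generic line meets the curve in up to 2 points.
Checking where it meets the axes: no x-intercept at any integer in the box.
Putting this together gives p.

3*x*y + 2*y + 1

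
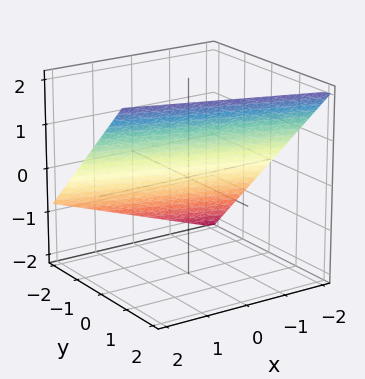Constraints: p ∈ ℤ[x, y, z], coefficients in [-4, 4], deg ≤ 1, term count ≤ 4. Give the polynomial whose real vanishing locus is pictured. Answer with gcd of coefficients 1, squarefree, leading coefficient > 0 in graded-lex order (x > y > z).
x + 3*y - 3*z + 2

1. deg p = 1.
2. Observable constraints: it meets the x-axis at x = -2 (among the integer gridlines).
3. The integer polynomial consistent with all of this is the stated p.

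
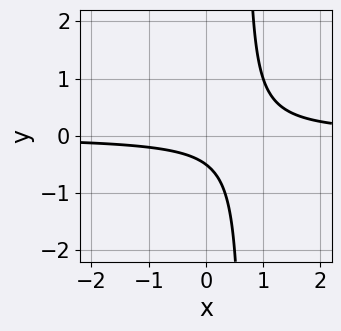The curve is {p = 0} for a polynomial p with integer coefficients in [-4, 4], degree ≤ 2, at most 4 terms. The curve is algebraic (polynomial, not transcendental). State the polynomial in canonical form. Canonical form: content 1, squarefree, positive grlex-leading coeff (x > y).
3*x*y - 2*y - 1

1. Degree: no degree-1 curve has this shape, so deg p = 2.
2. From the axis intercepts and sections: the curve avoids every integer x-axis point in the box.
3. Assembling these constraints gives the stated polynomial.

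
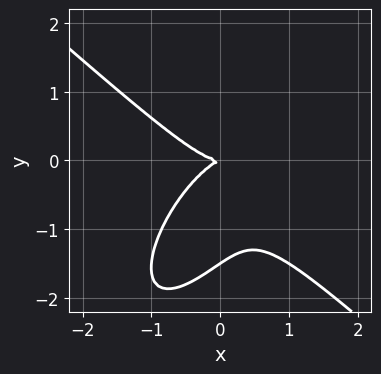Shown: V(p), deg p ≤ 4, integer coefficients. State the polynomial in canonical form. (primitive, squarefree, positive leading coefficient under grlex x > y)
3*x^3 - 2*x*y^2 + 2*y^3 - x*y + 3*y^2

(a) deg p = 3. The shape is more complex than any degree-2 curve.
(b) Checking where it meets the axes: it crosses the y-axis at the gridline y = 0; it crosses the x-axis at the gridline x = 0.
(c) Together with the visible shape, these determine p as stated.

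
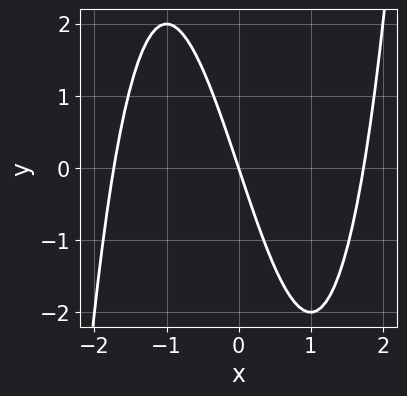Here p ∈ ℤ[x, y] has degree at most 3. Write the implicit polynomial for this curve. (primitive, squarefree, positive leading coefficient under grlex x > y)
First, deg p = 3. No degree-2 curve has this shape.
Next, checking where it meets the axes: one y-axis crossing is at y = 0; it crosses the x-axis at the gridline x = 0.
Finally, putting this together gives p.

x^3 - 3*x - y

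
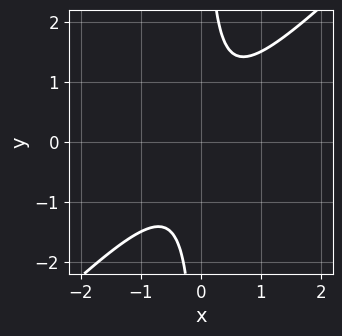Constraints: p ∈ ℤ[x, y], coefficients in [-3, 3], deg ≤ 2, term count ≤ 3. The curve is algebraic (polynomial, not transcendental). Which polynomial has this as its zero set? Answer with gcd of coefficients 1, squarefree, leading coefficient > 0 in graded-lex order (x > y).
2*x^2 - 2*x*y + 1

(a) Degree: no degree-1 curve has this shape, so deg p = 2.
(b) From the visible intercepts: no y-intercept at any integer in the box; it misses every integer gridline on the x-axis.
(c) These observations pin down the coefficients.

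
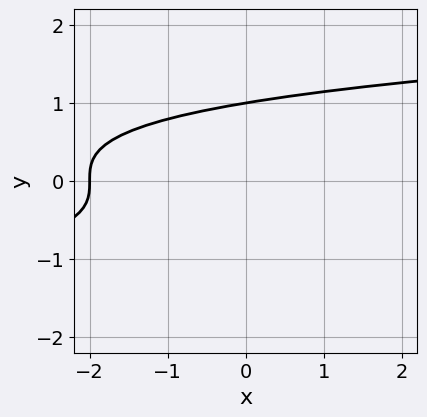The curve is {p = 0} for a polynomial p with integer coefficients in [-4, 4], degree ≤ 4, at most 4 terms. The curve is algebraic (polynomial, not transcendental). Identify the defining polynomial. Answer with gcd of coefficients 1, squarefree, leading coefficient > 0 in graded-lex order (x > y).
(a) The degree is 3 — a generic line meets the curve in up to 3 points.
(b) Against the integer gridlines: it crosses the x-axis at the gridline x = -2; one y-axis crossing is at y = 1.
(c) The integer polynomial consistent with all of this is the stated p.

2*y^3 - x - 2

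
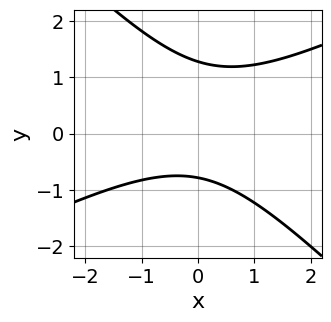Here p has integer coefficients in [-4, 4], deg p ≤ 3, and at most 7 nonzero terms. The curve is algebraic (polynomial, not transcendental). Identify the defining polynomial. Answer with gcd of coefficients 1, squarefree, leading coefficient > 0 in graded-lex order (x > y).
1. deg p = 2.
2. Checking where it meets the axes: no x-intercept at any integer in the box.
3. Solving for integer coefficients yields p as stated.

x^2 - x*y - 2*y^2 + y + 2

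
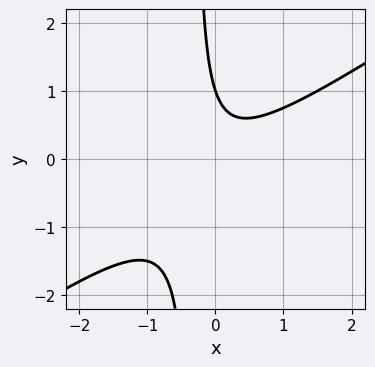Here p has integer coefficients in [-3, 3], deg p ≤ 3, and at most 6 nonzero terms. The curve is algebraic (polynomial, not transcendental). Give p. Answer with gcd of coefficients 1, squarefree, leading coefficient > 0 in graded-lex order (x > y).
First, deg p = 2. No degree-1 curve has this shape.
Then, observable constraints: one y-axis crossing is at y = 1; it misses every integer gridline on the x-axis.
Finally, these observations pin down the coefficients.

2*x^2 - 3*x*y - y + 1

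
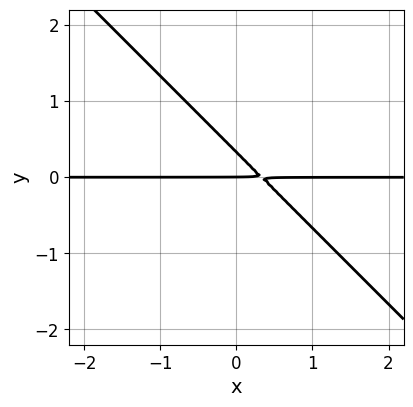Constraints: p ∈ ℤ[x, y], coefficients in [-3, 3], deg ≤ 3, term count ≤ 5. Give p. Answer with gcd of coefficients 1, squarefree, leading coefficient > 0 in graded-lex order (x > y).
3*x*y + 3*y^2 - y

First, deg p = 2.
Then, observable constraints: it meets the y-axis at y = 0 (among the integer gridlines); the visible x-axis segment lies entirely on the curve.
Finally, solving for integer coefficients yields p as stated.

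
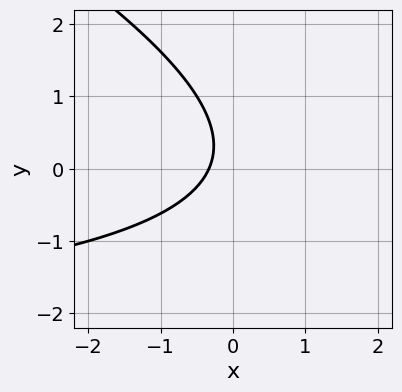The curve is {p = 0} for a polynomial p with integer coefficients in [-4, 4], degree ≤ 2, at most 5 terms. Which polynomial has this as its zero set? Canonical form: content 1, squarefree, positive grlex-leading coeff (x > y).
x*y + 2*y^2 + 3*x - y + 1

The degree is 2 — no degree-1 curve has this shape.
Checking where it meets the axes: the curve avoids every integer y-axis point in the box.
Fitting integer coefficients to these (and the overall shape) gives p.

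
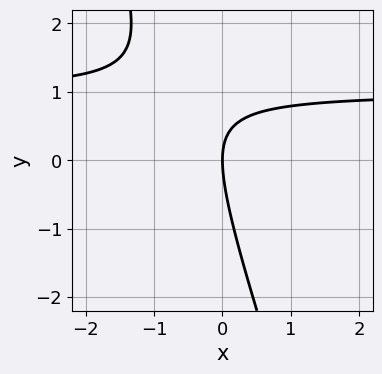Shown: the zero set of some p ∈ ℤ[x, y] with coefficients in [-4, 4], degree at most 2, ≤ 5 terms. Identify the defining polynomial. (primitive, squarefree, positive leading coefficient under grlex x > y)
(a) deg p = 2.
(b) From the visible intercepts: it meets the x-axis at x = 0 (among the integer gridlines); it meets the y-axis at y = 0 (among the integer gridlines).
(c) Putting this together gives p.

3*x*y + y^2 - 3*x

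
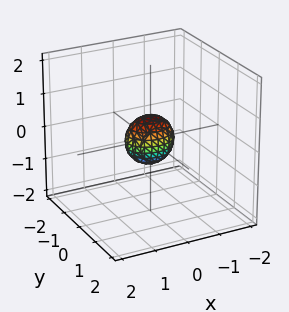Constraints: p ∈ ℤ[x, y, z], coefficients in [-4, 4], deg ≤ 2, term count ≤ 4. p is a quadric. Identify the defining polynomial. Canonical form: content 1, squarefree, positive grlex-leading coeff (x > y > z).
2*x^2 + 3*y^2 + 2*z^2 - 1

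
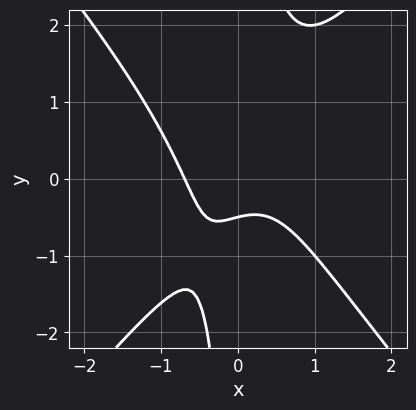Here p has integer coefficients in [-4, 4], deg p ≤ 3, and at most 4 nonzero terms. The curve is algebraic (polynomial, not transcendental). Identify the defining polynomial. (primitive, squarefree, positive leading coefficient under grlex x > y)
The degree is 3 — the shape is more complex than any degree-2 curve.
Putting this together gives p.

3*x^3 - 2*x*y^2 + 2*y + 1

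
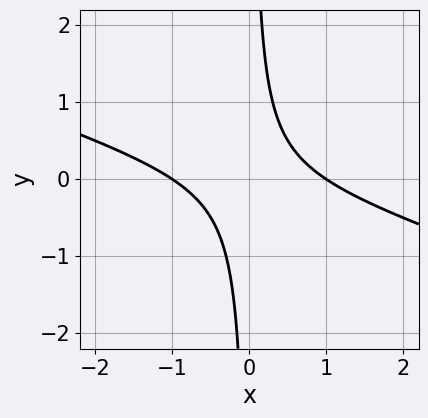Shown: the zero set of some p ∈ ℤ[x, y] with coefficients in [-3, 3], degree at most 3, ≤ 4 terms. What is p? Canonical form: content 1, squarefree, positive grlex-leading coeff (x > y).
x^2 + 3*x*y - 1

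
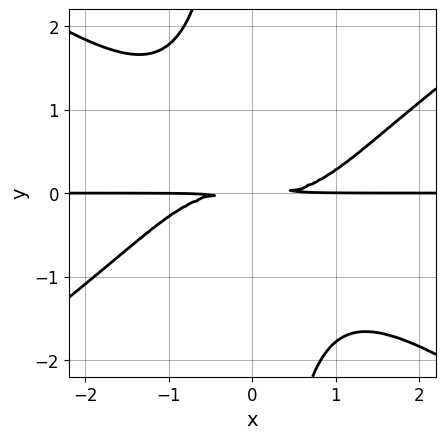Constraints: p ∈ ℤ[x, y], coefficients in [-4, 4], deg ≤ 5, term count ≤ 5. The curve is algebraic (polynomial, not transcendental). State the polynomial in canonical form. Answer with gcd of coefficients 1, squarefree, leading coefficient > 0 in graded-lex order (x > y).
x^3*y - 2*x*y^3 - 3*y^2

The degree is 4 — the shape is more complex than any degree-3 curve.
Observable constraints: every point of the x-axis in the box is on the curve.
Assembling these constraints gives the stated polynomial.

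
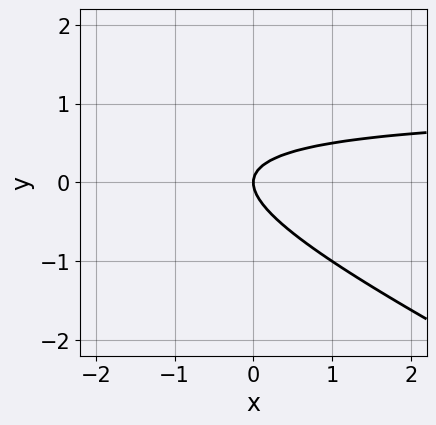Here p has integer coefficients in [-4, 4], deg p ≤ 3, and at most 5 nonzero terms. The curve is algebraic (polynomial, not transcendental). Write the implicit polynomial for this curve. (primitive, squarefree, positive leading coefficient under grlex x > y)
x*y + 2*y^2 - x

First, the degree is 2 — no degree-1 curve has this shape.
Next, from the visible intercepts: it crosses the y-axis at the gridline y = 0; it crosses the x-axis at the gridline x = 0.
Finally, assembling these constraints gives the stated polynomial.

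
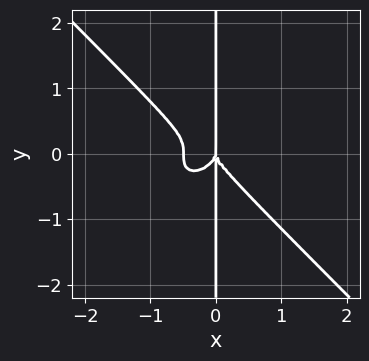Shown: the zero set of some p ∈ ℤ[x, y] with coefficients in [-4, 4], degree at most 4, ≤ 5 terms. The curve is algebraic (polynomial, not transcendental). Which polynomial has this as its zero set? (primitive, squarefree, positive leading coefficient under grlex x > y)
2*x^4 + 2*x*y^3 + x^3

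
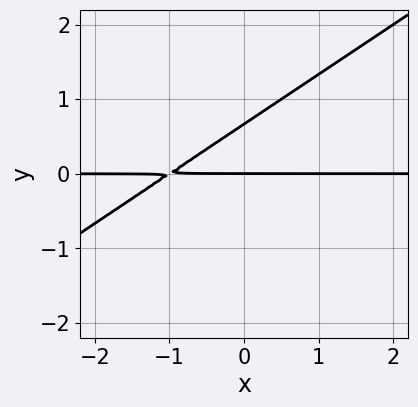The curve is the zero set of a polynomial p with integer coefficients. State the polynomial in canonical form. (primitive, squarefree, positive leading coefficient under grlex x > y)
First, degree: no degree-1 curve has this shape, so deg p = 2.
Then, reading off the gridlines: it meets the y-axis at y = 0 (among the integer gridlines); the visible x-axis segment lies entirely on the curve.
Finally, together with the visible shape, these determine p as stated.

2*x*y - 3*y^2 + 2*y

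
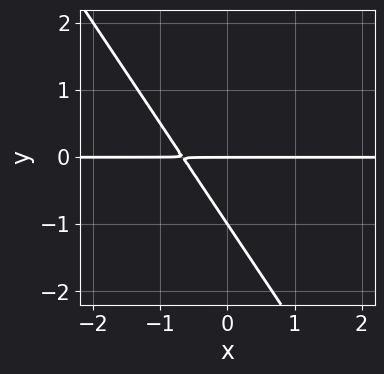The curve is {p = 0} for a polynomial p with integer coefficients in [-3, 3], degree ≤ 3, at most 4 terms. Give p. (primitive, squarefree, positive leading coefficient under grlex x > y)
3*x*y + 2*y^2 + 2*y

First, the degree is 2 — no degree-1 curve has this shape.
Then, against the integer gridlines: the y-axis gridline crossings are at y ∈ {-1, 0}; every point of the x-axis in the box is on the curve.
Finally, together with the visible shape, these determine p as stated.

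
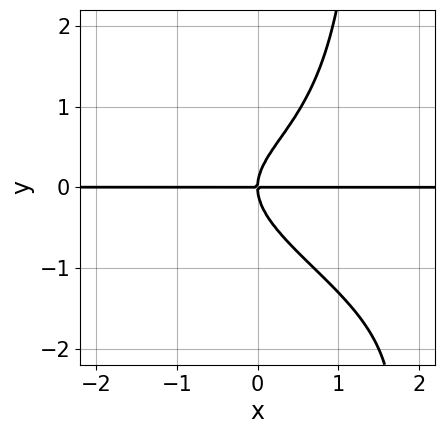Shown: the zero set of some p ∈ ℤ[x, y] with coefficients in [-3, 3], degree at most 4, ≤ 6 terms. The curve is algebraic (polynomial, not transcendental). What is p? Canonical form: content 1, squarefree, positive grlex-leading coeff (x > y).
x^2*y^2 + 2*x*y^3 - 3*y^3 + 3*x*y

1. deg p = 4.
2. From the visible intercepts: every point of the x-axis in the box is on the curve; one y-axis crossing is at y = 0.
3. These observations pin down the coefficients.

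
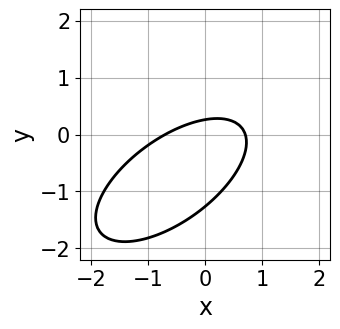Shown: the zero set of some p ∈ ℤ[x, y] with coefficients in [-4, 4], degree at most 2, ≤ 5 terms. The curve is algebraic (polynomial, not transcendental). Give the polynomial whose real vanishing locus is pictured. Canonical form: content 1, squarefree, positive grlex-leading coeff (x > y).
2*x^2 - 3*x*y + 3*y^2 + 3*y - 1

(a) deg p = 2. The shape is more complex than any degree-1 curve.
(b) Putting this together gives p.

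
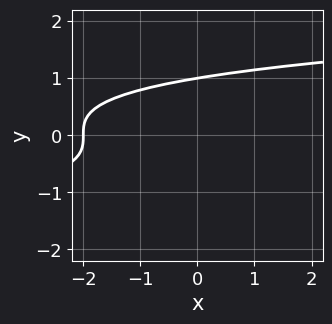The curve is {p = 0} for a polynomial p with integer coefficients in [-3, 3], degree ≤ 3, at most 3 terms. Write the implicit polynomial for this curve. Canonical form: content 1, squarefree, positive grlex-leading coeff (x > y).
2*y^3 - x - 2

The degree is 3 — a generic line meets the curve in up to 3 points.
Against the integer gridlines: it meets the x-axis at x = -2 (among the integer gridlines); it meets the y-axis at y = 1 (among the integer gridlines).
The integer polynomial consistent with all of this is the stated p.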